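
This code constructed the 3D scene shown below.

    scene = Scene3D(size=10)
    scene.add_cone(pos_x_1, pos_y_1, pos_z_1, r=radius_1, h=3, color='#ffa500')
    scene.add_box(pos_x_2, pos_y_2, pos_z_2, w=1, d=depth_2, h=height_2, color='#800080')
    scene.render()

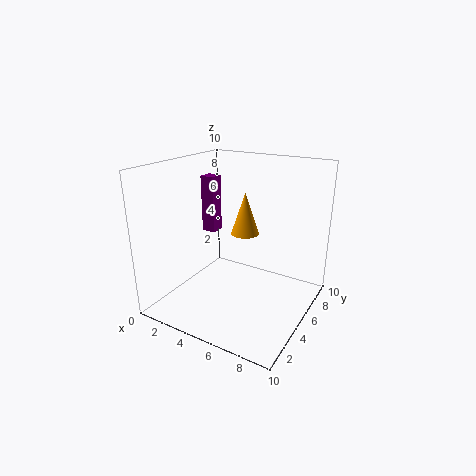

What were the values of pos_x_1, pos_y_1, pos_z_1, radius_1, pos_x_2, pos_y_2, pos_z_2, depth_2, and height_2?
pos_x_1 = 5; pos_y_1 = 6; pos_z_1 = 5; radius_1 = 1; pos_x_2 = 2; pos_y_2 = 5; pos_z_2 = 5; depth_2 = 1; height_2 = 4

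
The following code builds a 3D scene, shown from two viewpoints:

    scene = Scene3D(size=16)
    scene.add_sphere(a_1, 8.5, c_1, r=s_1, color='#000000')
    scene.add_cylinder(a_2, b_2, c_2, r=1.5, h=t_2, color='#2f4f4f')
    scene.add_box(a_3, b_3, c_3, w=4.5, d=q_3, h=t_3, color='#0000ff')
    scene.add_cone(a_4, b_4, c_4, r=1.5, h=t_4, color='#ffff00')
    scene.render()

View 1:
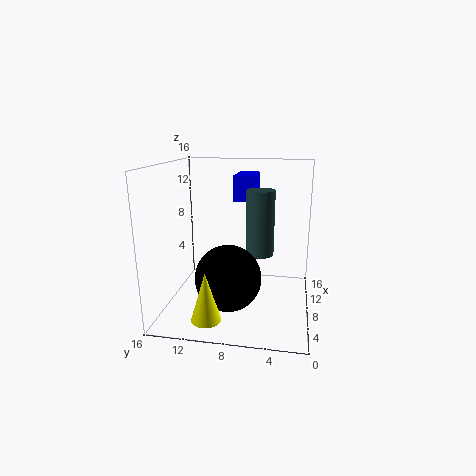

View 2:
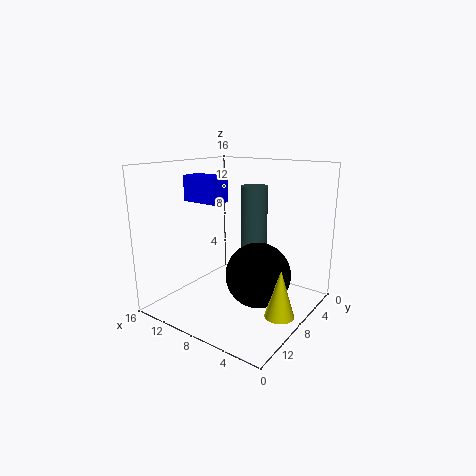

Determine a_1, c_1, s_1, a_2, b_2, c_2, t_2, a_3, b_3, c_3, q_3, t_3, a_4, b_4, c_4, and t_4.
a_1 = 5, c_1 = 4.5, s_1 = 3.5, a_2 = 7.5, b_2 = 5.5, c_2 = 6.5, t_2 = 7, a_3 = 10.5, b_3 = 6.5, c_3 = 11.5, q_3 = 2.5, t_3 = 3, a_4 = 1.5, b_4 = 10, c_4 = 1.5, t_4 = 5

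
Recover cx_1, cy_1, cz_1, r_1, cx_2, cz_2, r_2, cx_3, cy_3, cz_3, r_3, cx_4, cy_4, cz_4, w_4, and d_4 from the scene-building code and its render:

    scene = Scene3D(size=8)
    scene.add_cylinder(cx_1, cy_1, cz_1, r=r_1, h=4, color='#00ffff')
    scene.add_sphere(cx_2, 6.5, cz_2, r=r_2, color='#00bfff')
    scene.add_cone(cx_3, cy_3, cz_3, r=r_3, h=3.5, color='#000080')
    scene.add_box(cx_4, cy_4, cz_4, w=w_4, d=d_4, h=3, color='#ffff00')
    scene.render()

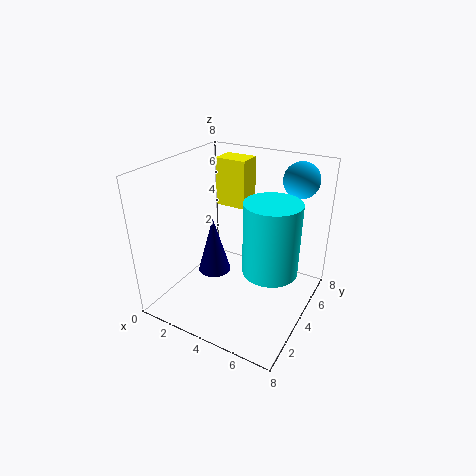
cx_1 = 6, cy_1 = 4, cz_1 = 2.5, r_1 = 1.5, cx_2 = 6.5, cz_2 = 7, r_2 = 1, cx_3 = 2, cy_3 = 4.5, cz_3 = 1, r_3 = 1, cx_4 = 1, cy_4 = 6.5, cz_4 = 4.5, w_4 = 2, d_4 = 1.5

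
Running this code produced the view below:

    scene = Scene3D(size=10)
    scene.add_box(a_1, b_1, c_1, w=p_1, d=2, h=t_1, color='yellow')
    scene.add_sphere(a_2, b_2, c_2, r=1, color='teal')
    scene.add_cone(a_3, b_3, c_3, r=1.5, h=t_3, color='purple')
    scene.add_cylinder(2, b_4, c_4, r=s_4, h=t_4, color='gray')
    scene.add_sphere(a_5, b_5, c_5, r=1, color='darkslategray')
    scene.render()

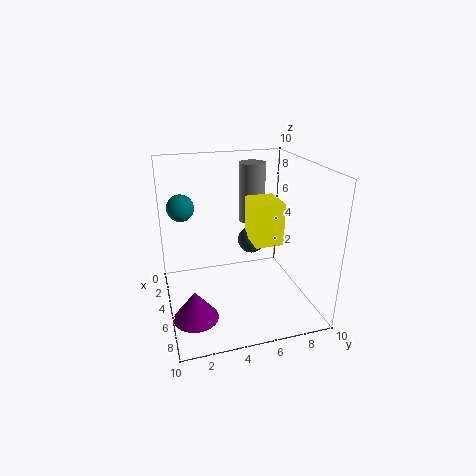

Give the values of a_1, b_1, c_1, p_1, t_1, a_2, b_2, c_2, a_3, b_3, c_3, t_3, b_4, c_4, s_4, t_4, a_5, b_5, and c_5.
a_1 = 3.5
b_1 = 6
c_1 = 4.5
p_1 = 2.5
t_1 = 3
a_2 = 2
b_2 = 1.5
c_2 = 6.5
a_3 = 7
b_3 = 1.5
c_3 = 0.5
t_3 = 2
b_4 = 7
c_4 = 5
s_4 = 1
t_4 = 4.5
a_5 = 3.5
b_5 = 6.5
c_5 = 4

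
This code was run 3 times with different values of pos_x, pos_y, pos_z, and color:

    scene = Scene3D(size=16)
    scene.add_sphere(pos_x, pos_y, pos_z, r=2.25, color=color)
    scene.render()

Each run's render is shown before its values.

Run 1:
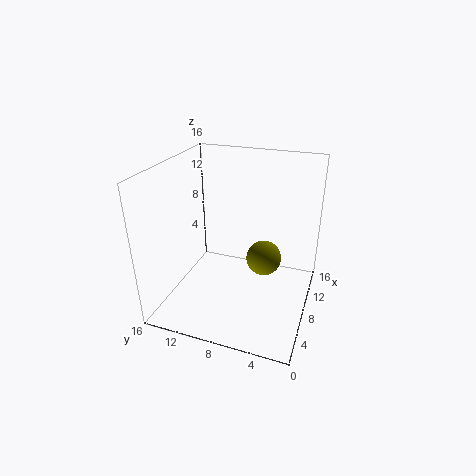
pos_x = 13; pos_y = 6.25; pos_z = 2.75; color = 'olive'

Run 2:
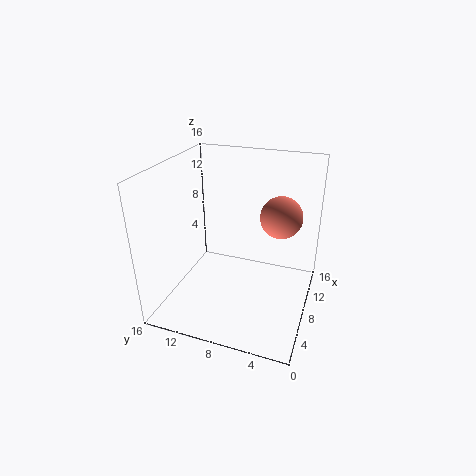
pos_x = 9; pos_y = 3.5; pos_z = 10.75; color = 'salmon'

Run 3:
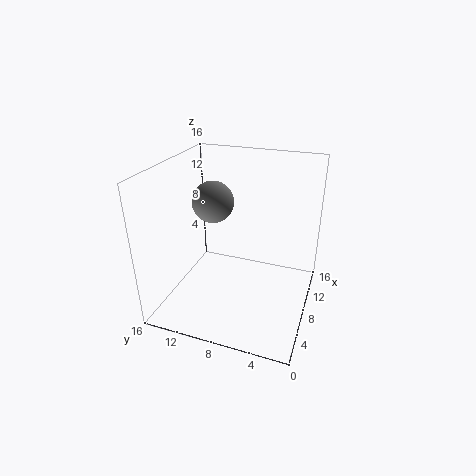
pos_x = 7.75; pos_y = 10.75; pos_z = 12; color = 'gray'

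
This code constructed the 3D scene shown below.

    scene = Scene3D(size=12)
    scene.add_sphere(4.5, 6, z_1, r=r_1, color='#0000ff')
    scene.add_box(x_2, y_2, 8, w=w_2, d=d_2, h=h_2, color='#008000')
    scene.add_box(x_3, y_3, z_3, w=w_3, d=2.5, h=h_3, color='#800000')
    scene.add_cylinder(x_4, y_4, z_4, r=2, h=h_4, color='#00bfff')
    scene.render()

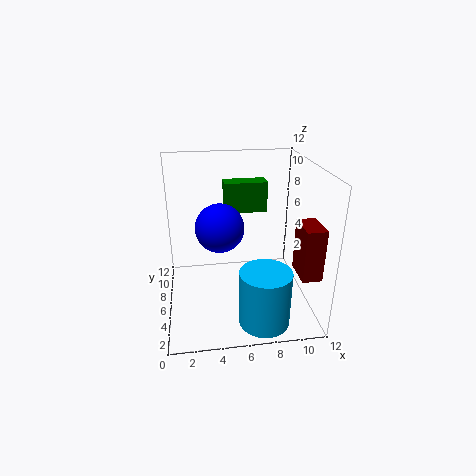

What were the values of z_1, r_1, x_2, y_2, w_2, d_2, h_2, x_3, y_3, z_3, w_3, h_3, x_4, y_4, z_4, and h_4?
z_1 = 7
r_1 = 2
x_2 = 5
y_2 = 6.5
w_2 = 3.5
d_2 = 1.5
h_2 = 2.5
x_3 = 10
y_3 = 1
z_3 = 4.5
w_3 = 1.5
h_3 = 4
x_4 = 7.5
y_4 = 2
z_4 = 0.5
h_4 = 4.5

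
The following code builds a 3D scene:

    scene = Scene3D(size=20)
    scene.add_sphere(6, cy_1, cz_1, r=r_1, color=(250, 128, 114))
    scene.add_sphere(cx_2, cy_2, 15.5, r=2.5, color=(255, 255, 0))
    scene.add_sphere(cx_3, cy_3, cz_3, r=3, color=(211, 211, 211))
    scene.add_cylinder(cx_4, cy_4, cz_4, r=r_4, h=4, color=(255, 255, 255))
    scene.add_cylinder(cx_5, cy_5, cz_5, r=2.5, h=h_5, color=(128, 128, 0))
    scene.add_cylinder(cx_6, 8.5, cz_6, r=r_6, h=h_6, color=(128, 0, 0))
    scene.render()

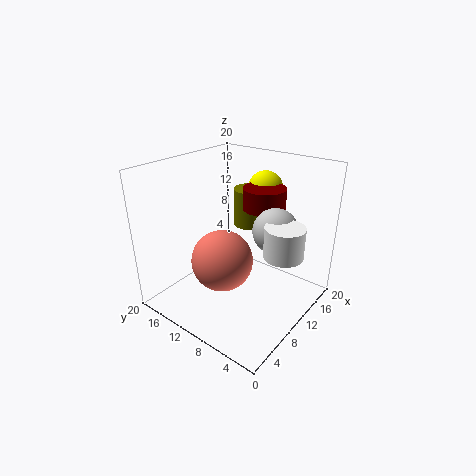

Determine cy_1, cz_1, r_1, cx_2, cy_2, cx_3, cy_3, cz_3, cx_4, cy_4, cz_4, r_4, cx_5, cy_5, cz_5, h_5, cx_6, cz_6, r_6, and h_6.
cy_1 = 9.5; cz_1 = 8.5; r_1 = 4; cx_2 = 16.5; cy_2 = 10; cx_3 = 11.5; cy_3 = 5; cz_3 = 12; cx_4 = 9.5; cy_4 = 2.5; cz_4 = 10; r_4 = 2.5; cx_5 = 15; cy_5 = 11.5; cz_5 = 10; h_5 = 5.5; cx_6 = 14; cz_6 = 13.5; r_6 = 3; h_6 = 3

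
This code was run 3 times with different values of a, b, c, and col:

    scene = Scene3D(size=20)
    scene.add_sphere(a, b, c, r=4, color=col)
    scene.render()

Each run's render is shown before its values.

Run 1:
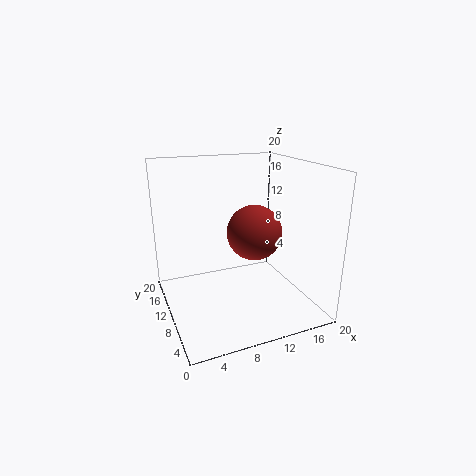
a = 13, b = 11, c = 10, col = 'brown'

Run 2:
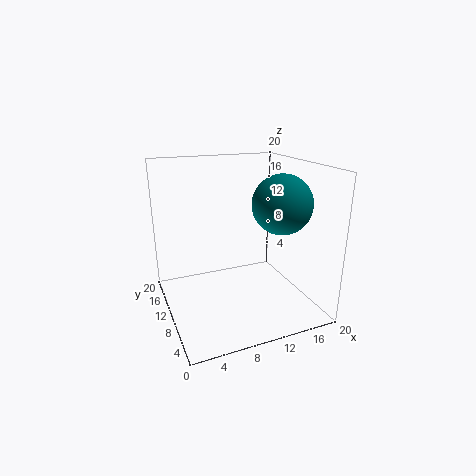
a = 15, b = 7, c = 15, col = 'teal'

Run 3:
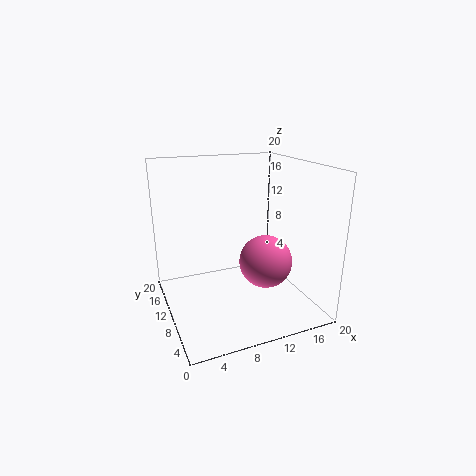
a = 15, b = 11, c = 5, col = 'hotpink'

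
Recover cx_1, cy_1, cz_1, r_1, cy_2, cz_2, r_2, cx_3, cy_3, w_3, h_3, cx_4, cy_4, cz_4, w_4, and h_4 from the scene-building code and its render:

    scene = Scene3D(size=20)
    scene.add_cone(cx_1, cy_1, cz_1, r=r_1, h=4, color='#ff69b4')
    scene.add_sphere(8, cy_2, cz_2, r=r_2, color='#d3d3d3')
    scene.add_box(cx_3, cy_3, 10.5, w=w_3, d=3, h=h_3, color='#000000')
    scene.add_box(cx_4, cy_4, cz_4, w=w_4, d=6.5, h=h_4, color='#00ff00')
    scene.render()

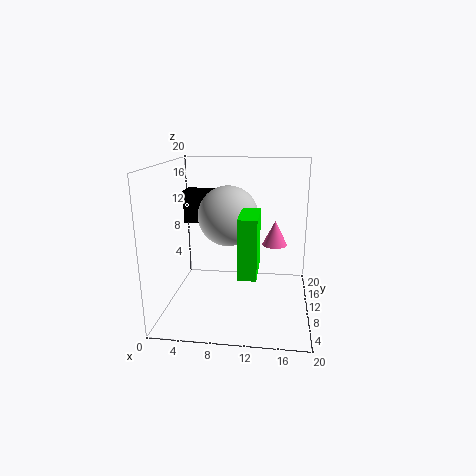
cx_1 = 15, cy_1 = 17.5, cz_1 = 6.5, r_1 = 2, cy_2 = 14, cz_2 = 12, r_2 = 4.5, cx_3 = 1, cy_3 = 14.5, w_3 = 5.5, h_3 = 5, cx_4 = 10.5, cy_4 = 5, cz_4 = 6, w_4 = 2.5, h_4 = 8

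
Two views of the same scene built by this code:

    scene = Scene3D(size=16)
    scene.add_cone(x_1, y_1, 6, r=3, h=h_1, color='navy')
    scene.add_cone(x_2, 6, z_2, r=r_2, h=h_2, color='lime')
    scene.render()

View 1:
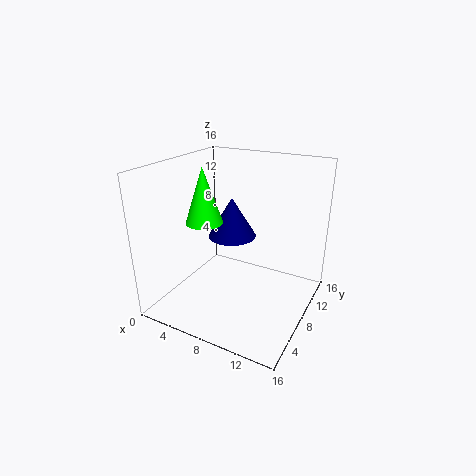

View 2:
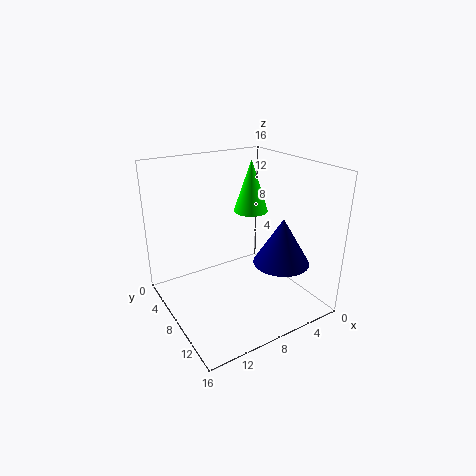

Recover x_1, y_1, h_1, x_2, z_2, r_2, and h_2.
x_1 = 5; y_1 = 12; h_1 = 5; x_2 = 5; z_2 = 10; r_2 = 2; h_2 = 6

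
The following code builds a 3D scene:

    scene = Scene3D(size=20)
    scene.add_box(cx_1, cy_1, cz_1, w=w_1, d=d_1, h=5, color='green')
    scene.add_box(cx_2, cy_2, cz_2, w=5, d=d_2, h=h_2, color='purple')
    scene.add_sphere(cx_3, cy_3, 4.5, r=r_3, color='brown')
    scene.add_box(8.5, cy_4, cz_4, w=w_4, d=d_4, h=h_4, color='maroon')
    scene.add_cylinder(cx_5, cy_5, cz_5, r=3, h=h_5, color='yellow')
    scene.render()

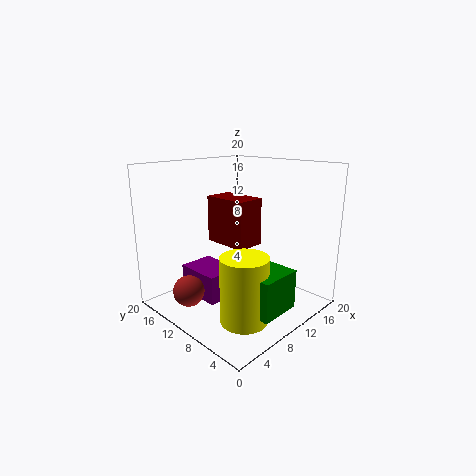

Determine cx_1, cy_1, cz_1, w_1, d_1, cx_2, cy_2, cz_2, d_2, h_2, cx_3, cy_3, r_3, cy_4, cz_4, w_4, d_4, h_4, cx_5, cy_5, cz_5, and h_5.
cx_1 = 5
cy_1 = 0.5
cz_1 = 3
w_1 = 5.5
d_1 = 7
cx_2 = 5
cy_2 = 10
cz_2 = 1.5
d_2 = 6.5
h_2 = 4
cx_3 = 2
cy_3 = 11
r_3 = 2
cy_4 = 8
cz_4 = 9
w_4 = 4
d_4 = 6.5
h_4 = 6.5
cx_5 = 5.5
cy_5 = 4.5
cz_5 = 1.5
h_5 = 8.5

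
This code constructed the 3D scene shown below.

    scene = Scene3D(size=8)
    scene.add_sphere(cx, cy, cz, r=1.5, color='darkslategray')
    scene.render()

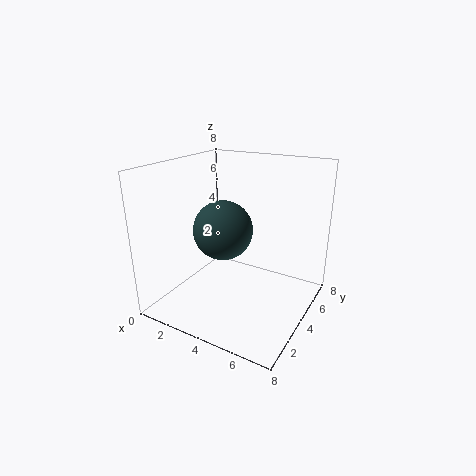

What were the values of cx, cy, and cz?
cx = 4, cy = 2.5, cz = 5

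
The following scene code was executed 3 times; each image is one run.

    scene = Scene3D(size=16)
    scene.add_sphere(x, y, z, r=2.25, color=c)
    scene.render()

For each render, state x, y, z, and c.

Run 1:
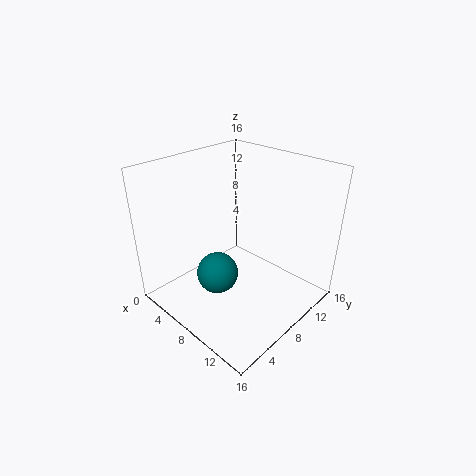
x = 7.75, y = 5, z = 4.75, c = 'teal'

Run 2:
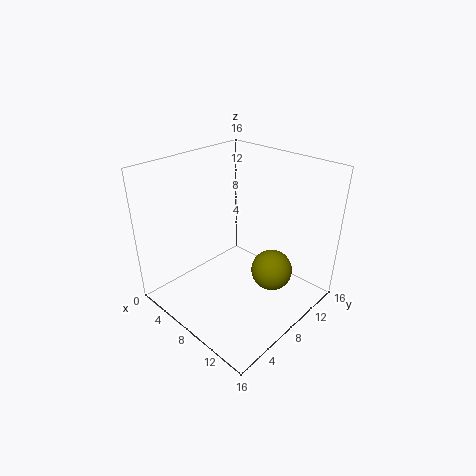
x = 11.75, y = 9.5, z = 4.75, c = 'olive'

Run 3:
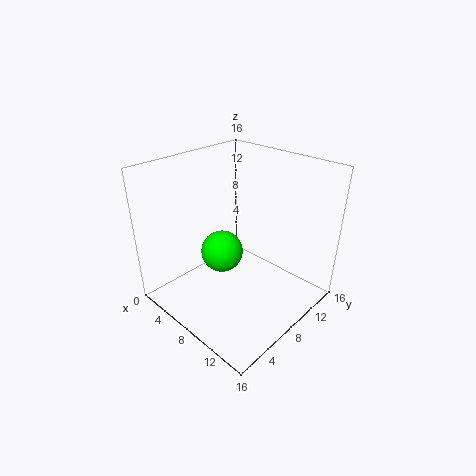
x = 7.5, y = 6, z = 7, c = 'lime'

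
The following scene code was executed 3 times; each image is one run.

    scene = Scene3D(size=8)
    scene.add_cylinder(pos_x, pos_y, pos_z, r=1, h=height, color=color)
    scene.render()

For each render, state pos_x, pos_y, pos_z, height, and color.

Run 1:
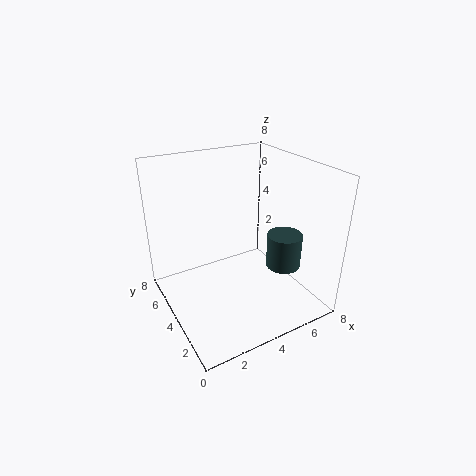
pos_x = 6.5
pos_y = 3
pos_z = 2
height = 2
color = 'darkslategray'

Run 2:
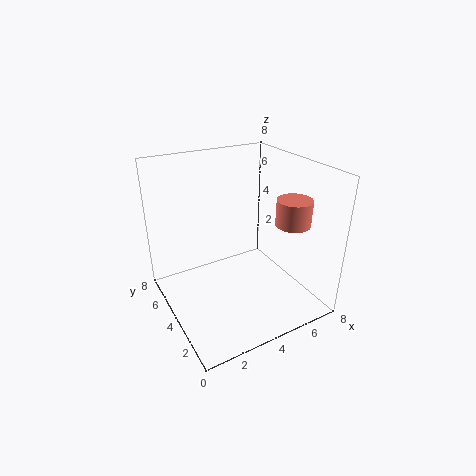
pos_x = 7
pos_y = 3
pos_z = 4.5
height = 1.5
color = 'salmon'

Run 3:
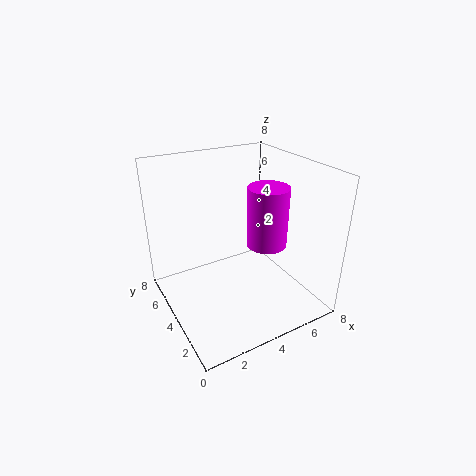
pos_x = 4.5
pos_y = 2
pos_z = 4.5
height = 3
color = 'magenta'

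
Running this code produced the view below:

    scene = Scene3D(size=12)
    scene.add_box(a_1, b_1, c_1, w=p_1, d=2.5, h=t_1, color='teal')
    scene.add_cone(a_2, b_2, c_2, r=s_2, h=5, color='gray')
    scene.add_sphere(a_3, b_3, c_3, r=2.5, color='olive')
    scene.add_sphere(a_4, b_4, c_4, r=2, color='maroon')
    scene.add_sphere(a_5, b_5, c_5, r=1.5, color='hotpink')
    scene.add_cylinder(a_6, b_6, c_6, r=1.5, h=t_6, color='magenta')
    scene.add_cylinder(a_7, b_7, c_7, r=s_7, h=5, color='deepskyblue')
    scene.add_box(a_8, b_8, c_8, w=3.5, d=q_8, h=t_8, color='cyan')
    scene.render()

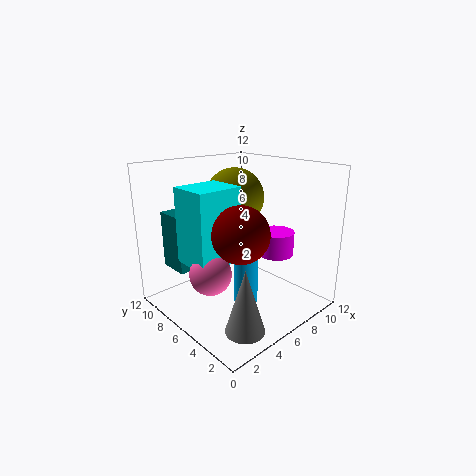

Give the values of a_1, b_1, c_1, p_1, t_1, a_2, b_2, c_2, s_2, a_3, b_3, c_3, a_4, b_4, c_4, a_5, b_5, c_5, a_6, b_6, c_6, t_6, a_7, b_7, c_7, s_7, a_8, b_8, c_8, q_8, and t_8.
a_1 = 1
b_1 = 7
c_1 = 4
p_1 = 2.5
t_1 = 4.5
a_2 = 3
b_2 = 2
c_2 = 0.5
s_2 = 1.5
a_3 = 7
b_3 = 7.5
c_3 = 9
a_4 = 3
b_4 = 2.5
c_4 = 8
a_5 = 1.5
b_5 = 4
c_5 = 5
a_6 = 8.5
b_6 = 4
c_6 = 4.5
t_6 = 2
a_7 = 6
b_7 = 5
c_7 = 0.5
s_7 = 1
a_8 = 0.5
b_8 = 3.5
c_8 = 5.5
q_8 = 3
t_8 = 5.5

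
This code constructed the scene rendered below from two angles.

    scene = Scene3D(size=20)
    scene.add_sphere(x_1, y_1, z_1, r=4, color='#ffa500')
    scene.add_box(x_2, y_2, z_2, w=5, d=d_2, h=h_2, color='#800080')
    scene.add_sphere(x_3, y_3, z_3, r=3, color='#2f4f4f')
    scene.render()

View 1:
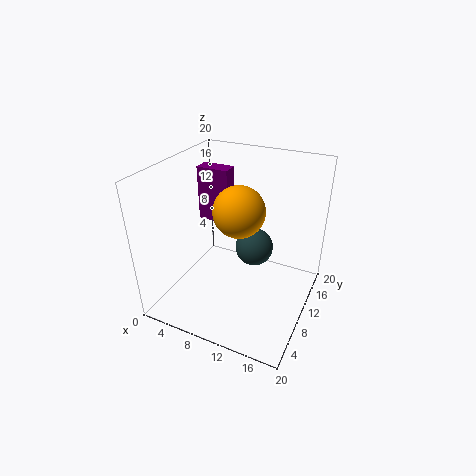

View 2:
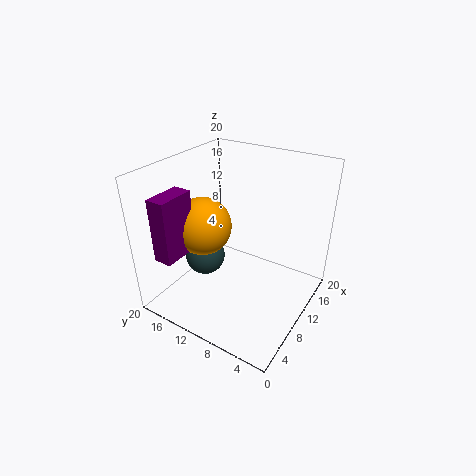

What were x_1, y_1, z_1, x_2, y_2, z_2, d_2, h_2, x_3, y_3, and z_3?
x_1 = 8
y_1 = 14.5
z_1 = 11.5
x_2 = 1
y_2 = 14.5
z_2 = 9
d_2 = 2.5
h_2 = 8.5
x_3 = 10
y_3 = 16
z_3 = 5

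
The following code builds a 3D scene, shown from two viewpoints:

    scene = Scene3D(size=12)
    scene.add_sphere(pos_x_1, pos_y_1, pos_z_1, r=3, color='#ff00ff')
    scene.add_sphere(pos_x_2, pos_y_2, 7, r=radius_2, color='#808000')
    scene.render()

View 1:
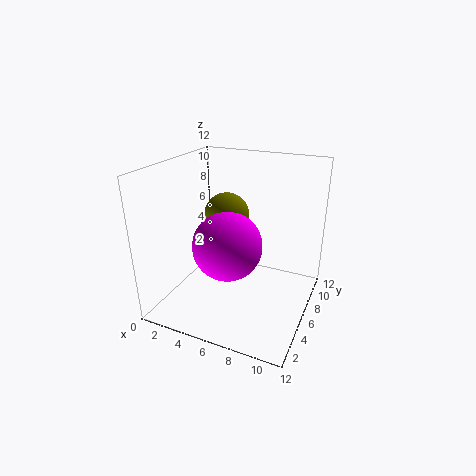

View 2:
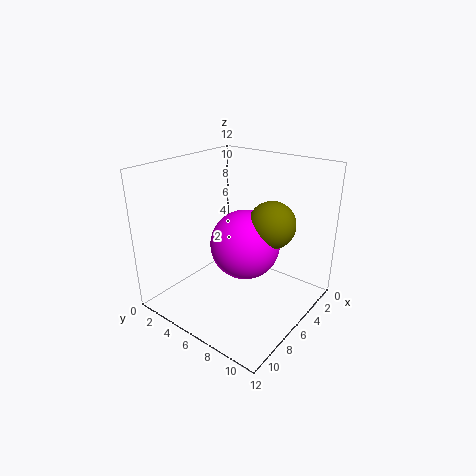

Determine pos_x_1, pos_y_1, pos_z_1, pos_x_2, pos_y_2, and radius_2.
pos_x_1 = 5, pos_y_1 = 6, pos_z_1 = 5, pos_x_2 = 4, pos_y_2 = 8, radius_2 = 2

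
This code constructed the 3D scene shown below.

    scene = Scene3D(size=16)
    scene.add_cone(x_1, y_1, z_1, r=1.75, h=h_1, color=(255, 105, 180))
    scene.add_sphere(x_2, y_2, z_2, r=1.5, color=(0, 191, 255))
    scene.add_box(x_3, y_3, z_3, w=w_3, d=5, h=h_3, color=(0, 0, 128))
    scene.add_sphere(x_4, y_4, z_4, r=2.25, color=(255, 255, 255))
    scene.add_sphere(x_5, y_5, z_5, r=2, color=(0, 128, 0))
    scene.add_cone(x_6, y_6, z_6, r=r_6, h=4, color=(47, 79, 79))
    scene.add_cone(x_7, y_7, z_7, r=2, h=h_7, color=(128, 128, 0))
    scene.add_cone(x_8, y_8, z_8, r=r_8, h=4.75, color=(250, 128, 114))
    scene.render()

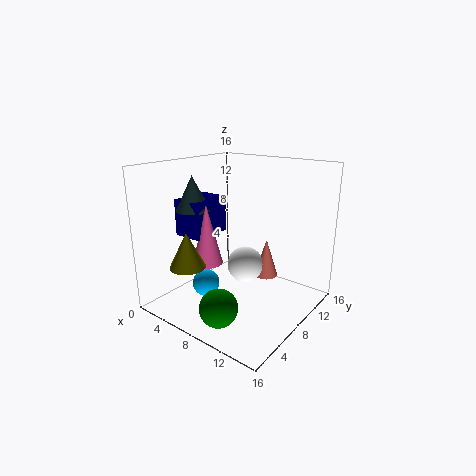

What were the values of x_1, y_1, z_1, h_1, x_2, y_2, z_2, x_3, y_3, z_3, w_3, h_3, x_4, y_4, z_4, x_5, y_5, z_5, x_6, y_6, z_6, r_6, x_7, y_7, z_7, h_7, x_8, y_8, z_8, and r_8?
x_1 = 4.5
y_1 = 6.75
z_1 = 4.5
h_1 = 7
x_2 = 5.75
y_2 = 5
z_2 = 3
x_3 = 0.75
y_3 = 5.5
z_3 = 7.5
w_3 = 3.5
h_3 = 4.25
x_4 = 6.5
y_4 = 11.5
z_4 = 3
x_5 = 9.5
y_5 = 2.75
z_5 = 2.25
x_6 = 2.5
y_6 = 6.75
z_6 = 10.5
r_6 = 2
x_7 = 4.25
y_7 = 3.75
z_7 = 5
h_7 = 4
x_8 = 8.5
y_8 = 13.25
z_8 = 1.5
r_8 = 1.5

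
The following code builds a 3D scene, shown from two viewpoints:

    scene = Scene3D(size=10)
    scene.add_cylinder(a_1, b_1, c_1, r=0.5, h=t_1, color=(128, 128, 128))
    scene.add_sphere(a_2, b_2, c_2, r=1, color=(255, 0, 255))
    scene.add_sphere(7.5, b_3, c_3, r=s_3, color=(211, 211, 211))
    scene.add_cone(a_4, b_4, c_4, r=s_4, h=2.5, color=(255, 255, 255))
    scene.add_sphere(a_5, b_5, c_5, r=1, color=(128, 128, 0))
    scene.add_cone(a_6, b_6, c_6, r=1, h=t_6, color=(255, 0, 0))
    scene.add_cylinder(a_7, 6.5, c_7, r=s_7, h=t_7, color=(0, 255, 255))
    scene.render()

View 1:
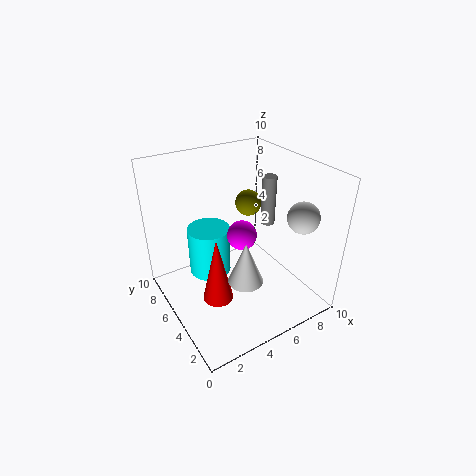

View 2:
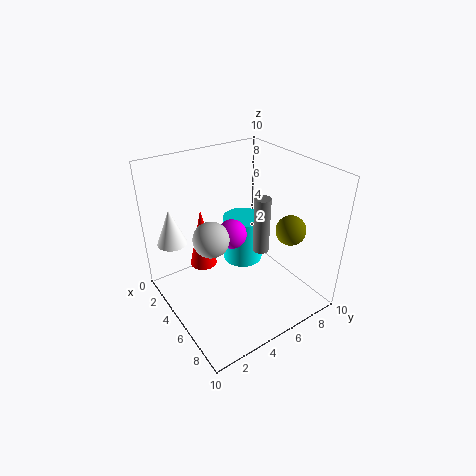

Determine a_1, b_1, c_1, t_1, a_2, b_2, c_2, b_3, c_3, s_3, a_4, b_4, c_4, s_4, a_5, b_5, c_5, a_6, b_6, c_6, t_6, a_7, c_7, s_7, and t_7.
a_1 = 7.5
b_1 = 5
c_1 = 5.5
t_1 = 3.5
a_2 = 5
b_2 = 4.5
c_2 = 5.5
b_3 = 1.5
c_3 = 7.5
s_3 = 1
a_4 = 3
b_4 = 1
c_4 = 5
s_4 = 1
a_5 = 7.5
b_5 = 7.5
c_5 = 6
a_6 = 2.5
b_6 = 3.5
c_6 = 2
t_6 = 4.5
a_7 = 3.5
c_7 = 2
s_7 = 1.5
t_7 = 3.5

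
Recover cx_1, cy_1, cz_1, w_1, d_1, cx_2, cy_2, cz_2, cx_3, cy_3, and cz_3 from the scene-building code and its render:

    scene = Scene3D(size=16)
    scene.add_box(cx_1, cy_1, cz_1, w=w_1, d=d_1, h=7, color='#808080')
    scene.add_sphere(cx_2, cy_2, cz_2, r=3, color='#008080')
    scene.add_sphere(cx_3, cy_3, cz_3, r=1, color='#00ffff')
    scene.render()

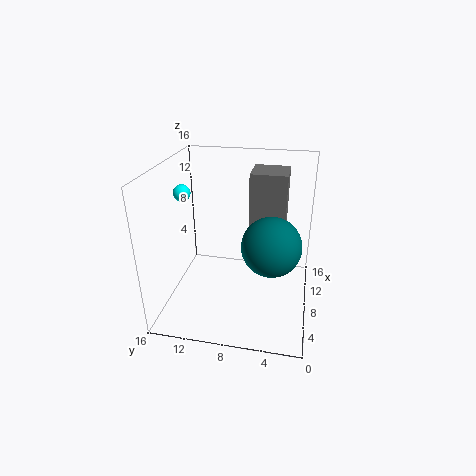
cx_1 = 9; cy_1 = 3; cz_1 = 8; w_1 = 4; d_1 = 4; cx_2 = 5; cy_2 = 4; cz_2 = 9; cx_3 = 10; cy_3 = 15; cz_3 = 12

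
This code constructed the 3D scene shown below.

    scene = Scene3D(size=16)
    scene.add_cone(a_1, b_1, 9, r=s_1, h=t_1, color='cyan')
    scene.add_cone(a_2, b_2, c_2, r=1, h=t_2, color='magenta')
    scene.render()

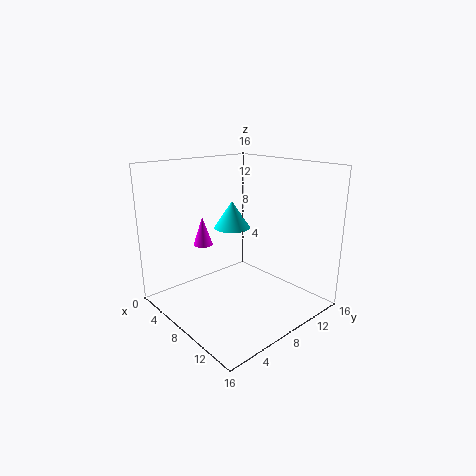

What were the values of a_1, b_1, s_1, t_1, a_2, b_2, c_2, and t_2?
a_1 = 7, b_1 = 8, s_1 = 2, t_1 = 3, a_2 = 7, b_2 = 4, c_2 = 8, t_2 = 3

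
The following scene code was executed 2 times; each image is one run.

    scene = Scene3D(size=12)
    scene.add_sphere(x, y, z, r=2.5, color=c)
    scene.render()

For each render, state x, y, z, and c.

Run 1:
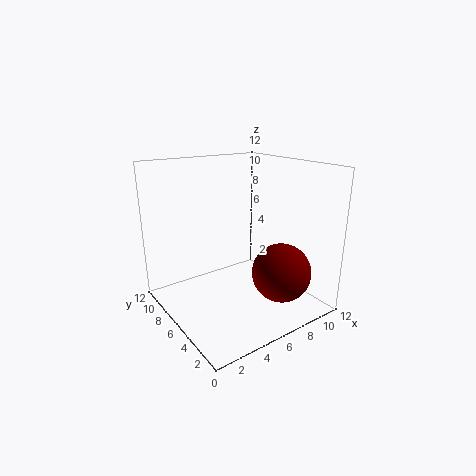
x = 8.75
y = 3.5
z = 3
c = 'maroon'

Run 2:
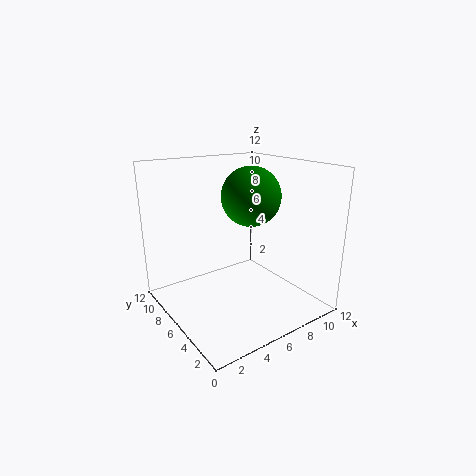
x = 7.5
y = 6.25
z = 9.25
c = 'green'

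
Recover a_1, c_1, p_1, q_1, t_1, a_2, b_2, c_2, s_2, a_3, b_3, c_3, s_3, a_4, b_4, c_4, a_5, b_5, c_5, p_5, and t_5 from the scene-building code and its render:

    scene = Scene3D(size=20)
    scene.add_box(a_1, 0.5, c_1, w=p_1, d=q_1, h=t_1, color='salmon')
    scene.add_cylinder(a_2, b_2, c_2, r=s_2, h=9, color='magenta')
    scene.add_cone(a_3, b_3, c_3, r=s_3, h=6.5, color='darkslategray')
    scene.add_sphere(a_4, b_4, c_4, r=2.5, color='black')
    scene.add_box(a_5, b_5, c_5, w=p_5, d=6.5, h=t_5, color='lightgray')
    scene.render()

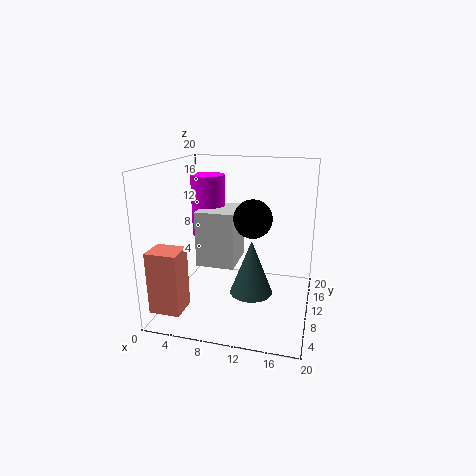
a_1 = 1; c_1 = 2.5; p_1 = 4; q_1 = 3.5; t_1 = 8; a_2 = 4.5; b_2 = 13.5; c_2 = 9; s_2 = 2.5; a_3 = 13.5; b_3 = 3; c_3 = 6; s_3 = 2.5; a_4 = 12.5; b_4 = 8; c_4 = 13.5; a_5 = 4; b_5 = 9; c_5 = 5.5; p_5 = 5.5; t_5 = 8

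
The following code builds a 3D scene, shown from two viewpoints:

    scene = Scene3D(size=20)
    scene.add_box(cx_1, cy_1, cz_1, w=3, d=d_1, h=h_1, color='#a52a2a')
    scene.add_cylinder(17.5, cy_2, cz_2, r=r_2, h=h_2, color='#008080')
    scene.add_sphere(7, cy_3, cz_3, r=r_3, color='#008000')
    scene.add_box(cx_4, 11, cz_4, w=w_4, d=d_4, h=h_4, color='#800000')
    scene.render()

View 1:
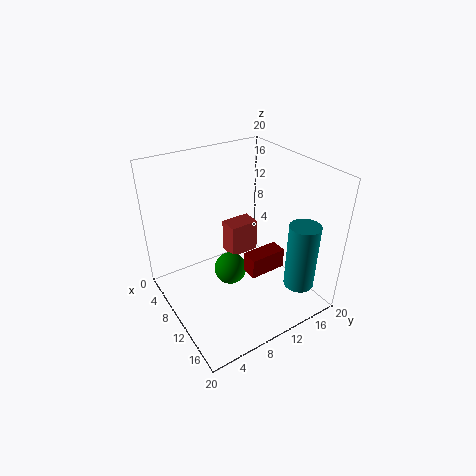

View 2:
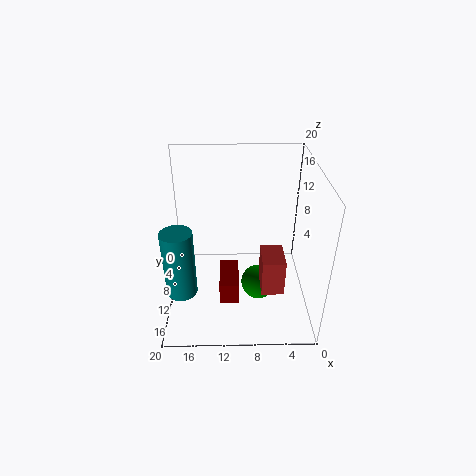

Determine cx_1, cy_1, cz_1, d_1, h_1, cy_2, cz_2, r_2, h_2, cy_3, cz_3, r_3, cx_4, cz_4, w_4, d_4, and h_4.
cx_1 = 4; cy_1 = 11; cz_1 = 4.5; d_1 = 4.5; h_1 = 5; cy_2 = 15; cz_2 = 5; r_2 = 2; h_2 = 9; cy_3 = 10.5; cz_3 = 2.5; r_3 = 2.5; cx_4 = 10; cz_4 = 4; w_4 = 2.5; d_4 = 5.5; h_4 = 3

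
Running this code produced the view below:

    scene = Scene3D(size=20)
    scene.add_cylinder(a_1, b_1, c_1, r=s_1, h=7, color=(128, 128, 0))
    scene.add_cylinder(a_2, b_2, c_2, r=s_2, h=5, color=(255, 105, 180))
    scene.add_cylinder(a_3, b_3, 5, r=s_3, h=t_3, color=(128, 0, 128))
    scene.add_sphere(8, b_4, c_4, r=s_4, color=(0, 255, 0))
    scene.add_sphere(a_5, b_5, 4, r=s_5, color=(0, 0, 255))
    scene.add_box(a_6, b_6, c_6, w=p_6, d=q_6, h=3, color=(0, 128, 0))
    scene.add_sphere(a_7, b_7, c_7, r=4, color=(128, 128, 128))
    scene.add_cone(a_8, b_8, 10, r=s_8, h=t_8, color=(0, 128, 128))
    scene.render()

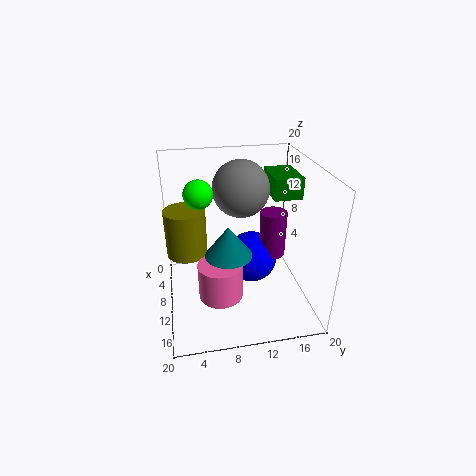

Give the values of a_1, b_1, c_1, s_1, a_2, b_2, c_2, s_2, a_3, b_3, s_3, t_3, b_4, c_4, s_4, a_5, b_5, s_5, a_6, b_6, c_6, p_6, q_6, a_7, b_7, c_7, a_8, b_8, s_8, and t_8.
a_1 = 6, b_1 = 3, c_1 = 6, s_1 = 3, a_2 = 13, b_2 = 7, c_2 = 3, s_2 = 3, a_3 = 7, b_3 = 16, s_3 = 2, t_3 = 7, b_4 = 5, c_4 = 16, s_4 = 2, a_5 = 6, b_5 = 13, s_5 = 4, a_6 = 4, b_6 = 15, c_6 = 15, p_6 = 6, q_6 = 4, a_7 = 7, b_7 = 11, c_7 = 16, a_8 = 14, b_8 = 8, s_8 = 3, t_8 = 4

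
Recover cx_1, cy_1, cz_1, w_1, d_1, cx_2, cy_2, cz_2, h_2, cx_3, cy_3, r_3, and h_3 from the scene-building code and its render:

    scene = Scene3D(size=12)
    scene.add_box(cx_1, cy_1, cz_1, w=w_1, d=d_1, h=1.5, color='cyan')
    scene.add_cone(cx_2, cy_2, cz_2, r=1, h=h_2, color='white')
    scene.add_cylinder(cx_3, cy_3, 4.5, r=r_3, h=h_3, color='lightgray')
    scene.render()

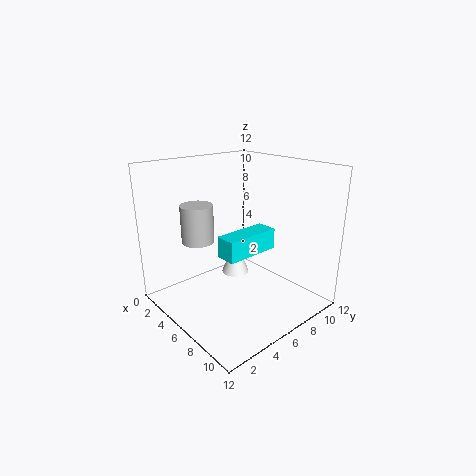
cx_1 = 8.5, cy_1 = 2, cz_1 = 6.5, w_1 = 1.5, d_1 = 4, cx_2 = 8, cy_2 = 4, cz_2 = 4.5, h_2 = 2.5, cx_3 = 1.5, cy_3 = 5, r_3 = 1.5, h_3 = 3.5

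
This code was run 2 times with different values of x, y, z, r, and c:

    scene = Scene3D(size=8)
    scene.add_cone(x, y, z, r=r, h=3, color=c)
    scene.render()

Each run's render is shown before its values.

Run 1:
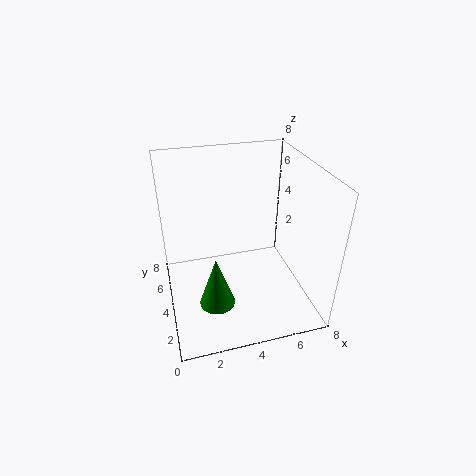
x = 2.5, y = 3, z = 0.5, r = 1, c = 'green'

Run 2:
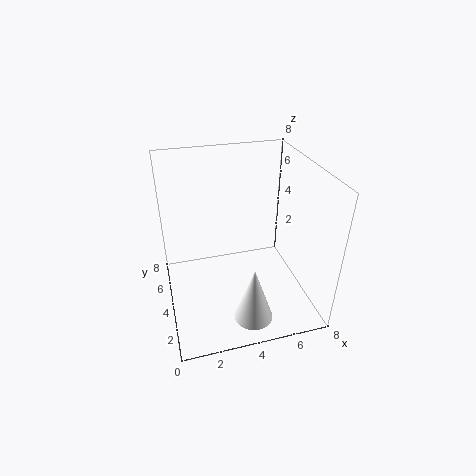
x = 4, y = 1, z = 1, r = 1, c = 'white'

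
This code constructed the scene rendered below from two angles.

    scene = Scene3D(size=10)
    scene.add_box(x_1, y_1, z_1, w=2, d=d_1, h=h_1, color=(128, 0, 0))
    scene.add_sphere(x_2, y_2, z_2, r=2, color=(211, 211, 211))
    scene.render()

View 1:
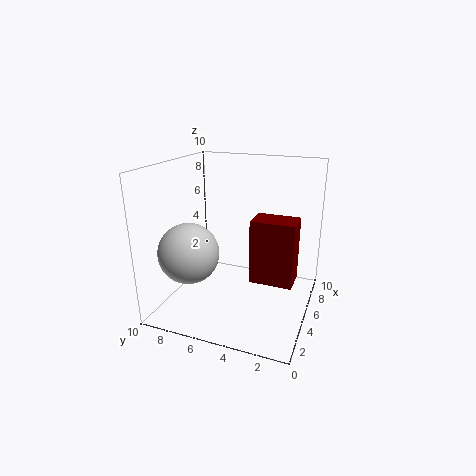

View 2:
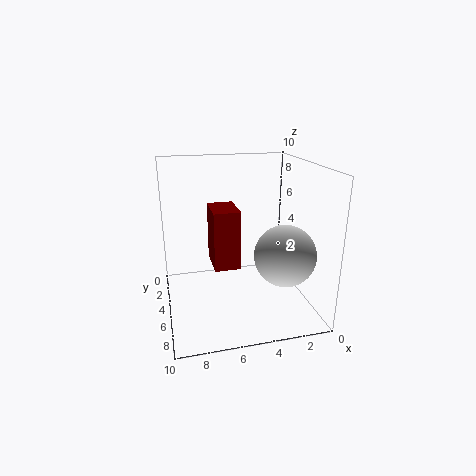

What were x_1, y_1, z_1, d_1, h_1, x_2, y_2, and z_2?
x_1 = 4.5; y_1 = 1; z_1 = 2; d_1 = 3; h_1 = 4.5; x_2 = 2.5; y_2 = 7.5; z_2 = 4.5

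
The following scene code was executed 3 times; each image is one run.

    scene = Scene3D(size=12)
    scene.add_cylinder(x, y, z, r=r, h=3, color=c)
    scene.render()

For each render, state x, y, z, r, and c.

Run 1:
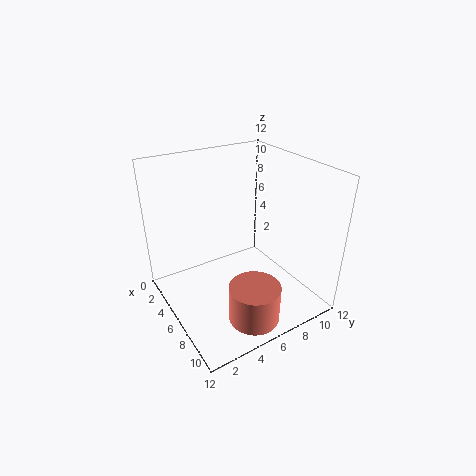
x = 10; y = 5; z = 1; r = 2; c = 'salmon'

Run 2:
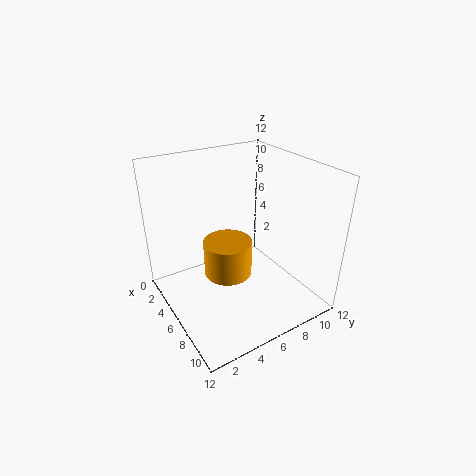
x = 6; y = 5; z = 3; r = 2; c = 'orange'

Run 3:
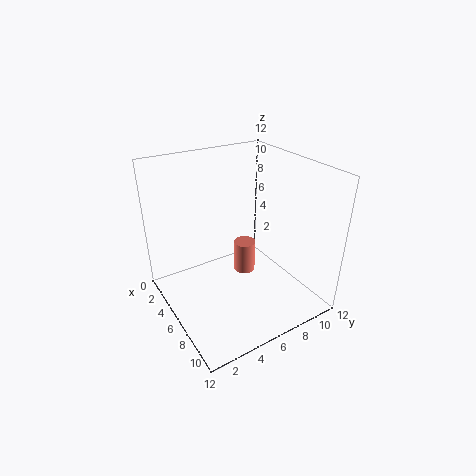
x = 4; y = 8; z = 1; r = 1; c = 'salmon'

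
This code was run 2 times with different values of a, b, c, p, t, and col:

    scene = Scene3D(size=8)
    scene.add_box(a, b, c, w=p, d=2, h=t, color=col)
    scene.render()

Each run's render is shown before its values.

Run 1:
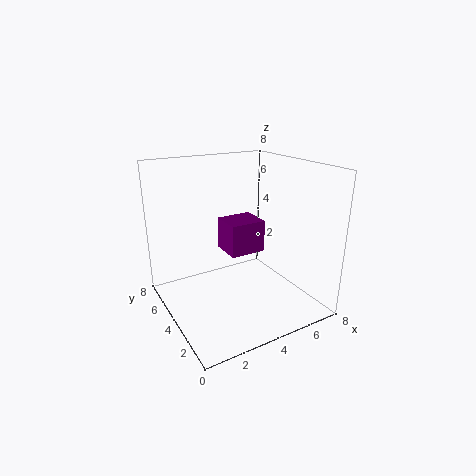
a = 4.25; b = 5; c = 2.25; p = 2.25; t = 2; col = 'purple'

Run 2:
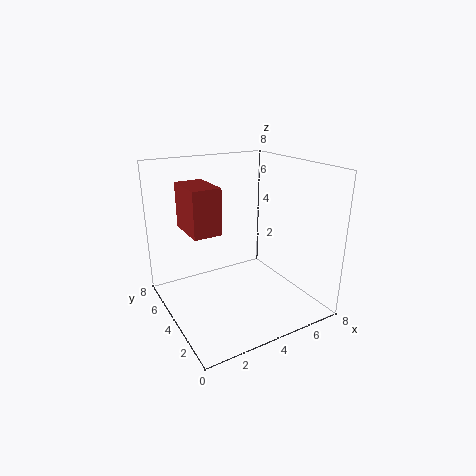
a = 0.25; b = 1; c = 5.75; p = 1.25; t = 2; col = 'brown'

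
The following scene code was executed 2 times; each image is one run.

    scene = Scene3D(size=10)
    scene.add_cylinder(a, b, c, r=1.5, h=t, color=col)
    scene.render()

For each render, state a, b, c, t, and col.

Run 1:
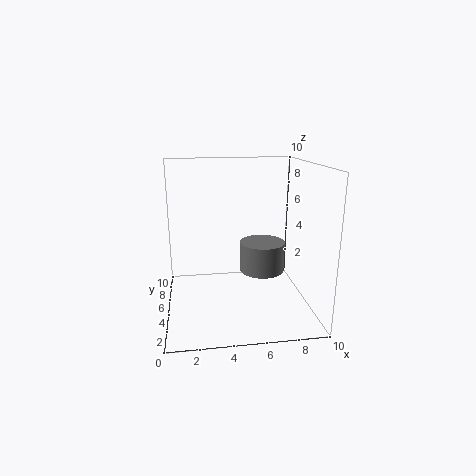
a = 6.5, b = 4, c = 3, t = 2, col = 'gray'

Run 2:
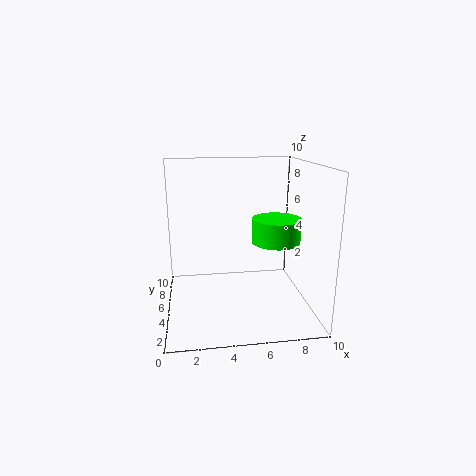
a = 7, b = 2.5, c = 5.5, t = 1.5, col = 'lime'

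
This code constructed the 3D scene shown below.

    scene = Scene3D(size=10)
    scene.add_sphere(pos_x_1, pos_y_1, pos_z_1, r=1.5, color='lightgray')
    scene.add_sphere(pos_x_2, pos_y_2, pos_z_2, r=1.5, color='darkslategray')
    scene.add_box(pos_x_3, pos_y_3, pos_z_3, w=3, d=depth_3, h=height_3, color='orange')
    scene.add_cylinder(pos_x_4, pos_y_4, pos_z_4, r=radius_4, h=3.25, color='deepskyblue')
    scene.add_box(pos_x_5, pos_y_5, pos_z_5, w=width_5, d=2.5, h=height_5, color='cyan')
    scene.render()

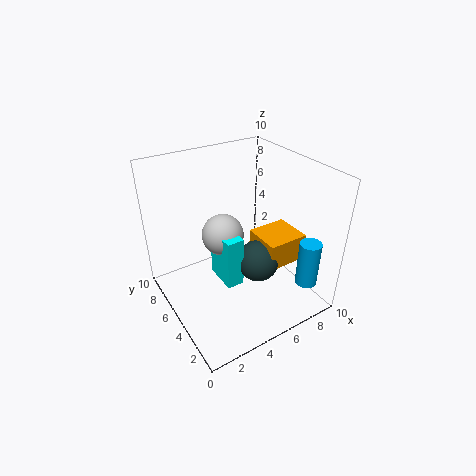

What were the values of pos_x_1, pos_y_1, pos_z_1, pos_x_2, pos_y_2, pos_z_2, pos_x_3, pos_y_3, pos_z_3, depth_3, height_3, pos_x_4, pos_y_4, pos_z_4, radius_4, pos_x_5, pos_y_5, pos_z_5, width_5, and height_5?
pos_x_1 = 4.5
pos_y_1 = 6.25
pos_z_1 = 4.75
pos_x_2 = 6.25
pos_y_2 = 4.25
pos_z_2 = 3
pos_x_3 = 6.5
pos_y_3 = 3
pos_z_3 = 2.75
depth_3 = 2.75
height_3 = 2
pos_x_4 = 8.5
pos_y_4 = 1.5
pos_z_4 = 2
radius_4 = 0.75
pos_x_5 = 3.75
pos_y_5 = 4.25
pos_z_5 = 1.5
width_5 = 1.25
height_5 = 3.75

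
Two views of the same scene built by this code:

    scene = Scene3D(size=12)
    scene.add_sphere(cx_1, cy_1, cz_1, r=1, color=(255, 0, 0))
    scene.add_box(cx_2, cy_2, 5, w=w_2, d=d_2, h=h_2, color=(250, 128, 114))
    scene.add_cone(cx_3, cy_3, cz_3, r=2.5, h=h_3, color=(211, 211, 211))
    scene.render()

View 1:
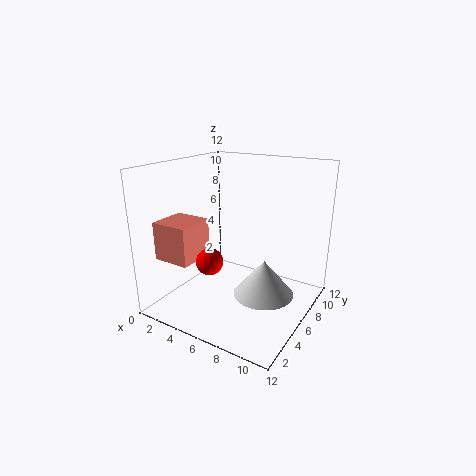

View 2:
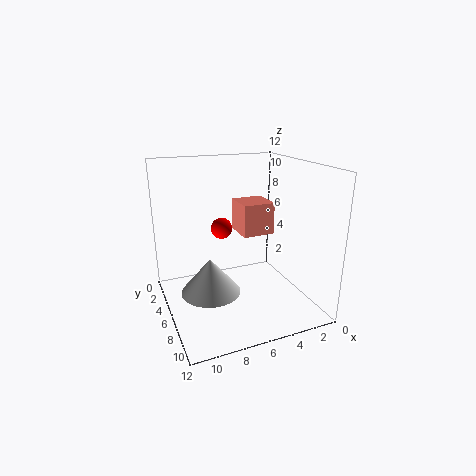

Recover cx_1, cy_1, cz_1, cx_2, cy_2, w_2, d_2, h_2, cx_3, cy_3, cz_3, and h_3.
cx_1 = 6, cy_1 = 2, cz_1 = 5.5, cx_2 = 1.5, cy_2 = 1, w_2 = 3, d_2 = 3, h_2 = 3, cx_3 = 8.5, cy_3 = 6, cz_3 = 1.5, h_3 = 3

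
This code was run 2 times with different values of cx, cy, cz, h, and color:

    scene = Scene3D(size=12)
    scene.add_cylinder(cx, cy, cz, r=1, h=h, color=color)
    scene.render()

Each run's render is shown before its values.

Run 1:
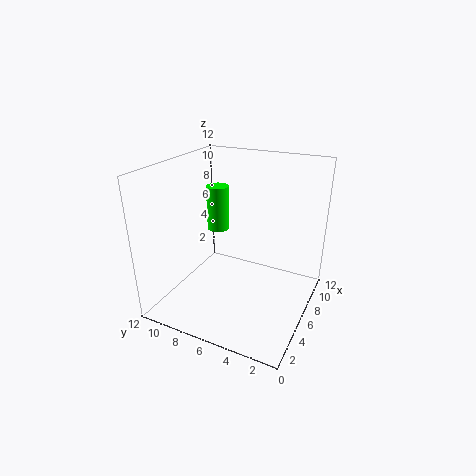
cx = 8
cy = 9
cz = 5.5
h = 4
color = 'lime'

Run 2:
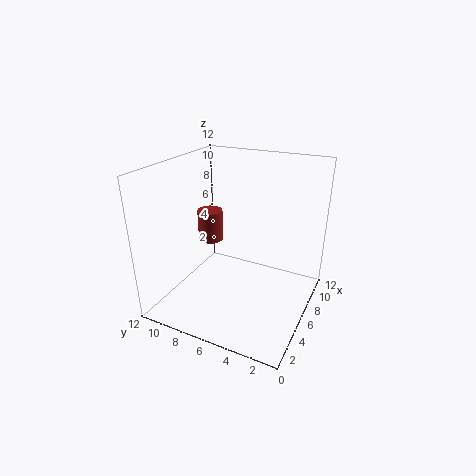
cx = 5
cy = 8
cz = 6
h = 2.5
color = 'brown'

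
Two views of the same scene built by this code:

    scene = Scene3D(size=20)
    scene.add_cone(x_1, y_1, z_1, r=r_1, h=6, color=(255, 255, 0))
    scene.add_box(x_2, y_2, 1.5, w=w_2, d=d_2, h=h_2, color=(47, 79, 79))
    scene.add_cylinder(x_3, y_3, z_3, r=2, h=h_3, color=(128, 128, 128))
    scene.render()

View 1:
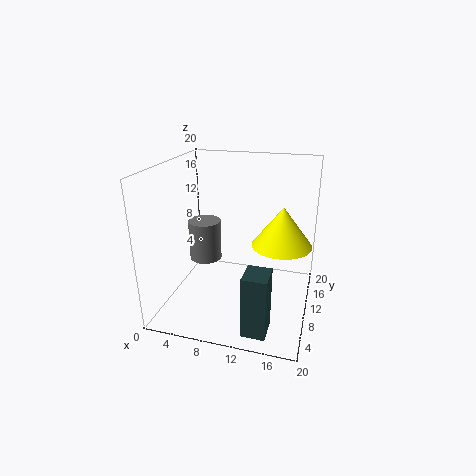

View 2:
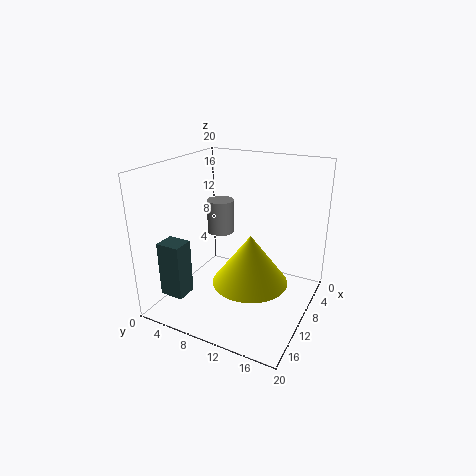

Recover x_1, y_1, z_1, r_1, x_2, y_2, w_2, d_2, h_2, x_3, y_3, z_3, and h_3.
x_1 = 15.5; y_1 = 14.5; z_1 = 7.5; r_1 = 4.5; x_2 = 13; y_2 = 0.5; w_2 = 3; d_2 = 3.5; h_2 = 8; x_3 = 7; y_3 = 5.5; z_3 = 9; h_3 = 5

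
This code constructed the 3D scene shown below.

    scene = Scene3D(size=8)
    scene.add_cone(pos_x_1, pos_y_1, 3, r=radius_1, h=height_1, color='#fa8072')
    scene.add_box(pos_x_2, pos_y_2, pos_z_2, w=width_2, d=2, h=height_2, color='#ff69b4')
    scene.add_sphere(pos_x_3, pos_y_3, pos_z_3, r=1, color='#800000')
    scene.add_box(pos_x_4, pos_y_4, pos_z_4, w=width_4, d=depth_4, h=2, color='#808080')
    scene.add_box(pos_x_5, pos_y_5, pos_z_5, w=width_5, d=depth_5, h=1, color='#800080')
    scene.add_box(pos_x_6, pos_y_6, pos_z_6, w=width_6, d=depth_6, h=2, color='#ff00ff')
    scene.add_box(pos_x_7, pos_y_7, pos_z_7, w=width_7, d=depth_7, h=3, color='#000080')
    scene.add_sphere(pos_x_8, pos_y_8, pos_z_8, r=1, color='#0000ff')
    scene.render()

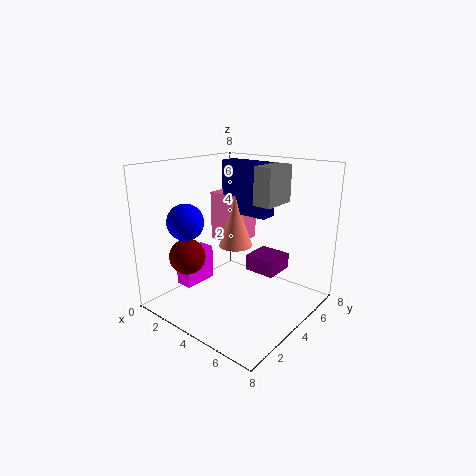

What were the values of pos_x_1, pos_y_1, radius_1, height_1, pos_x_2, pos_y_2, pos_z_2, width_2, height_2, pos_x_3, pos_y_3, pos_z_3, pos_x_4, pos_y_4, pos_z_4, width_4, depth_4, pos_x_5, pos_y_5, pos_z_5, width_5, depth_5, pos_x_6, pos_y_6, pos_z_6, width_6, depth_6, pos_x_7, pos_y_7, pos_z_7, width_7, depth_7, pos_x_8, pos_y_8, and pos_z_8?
pos_x_1 = 3, pos_y_1 = 5, radius_1 = 1, height_1 = 3, pos_x_2 = 1, pos_y_2 = 5, pos_z_2 = 3, width_2 = 2, height_2 = 3, pos_x_3 = 2, pos_y_3 = 2, pos_z_3 = 3, pos_x_4 = 5, pos_y_4 = 4, pos_z_4 = 6, width_4 = 1, depth_4 = 2, pos_x_5 = 3, pos_y_5 = 6, pos_z_5 = 1, width_5 = 2, depth_5 = 2, pos_x_6 = 1, pos_y_6 = 2, pos_z_6 = 1, width_6 = 1, depth_6 = 2, pos_x_7 = 2, pos_y_7 = 5, pos_z_7 = 5, width_7 = 3, depth_7 = 1, pos_x_8 = 2, pos_y_8 = 2, pos_z_8 = 5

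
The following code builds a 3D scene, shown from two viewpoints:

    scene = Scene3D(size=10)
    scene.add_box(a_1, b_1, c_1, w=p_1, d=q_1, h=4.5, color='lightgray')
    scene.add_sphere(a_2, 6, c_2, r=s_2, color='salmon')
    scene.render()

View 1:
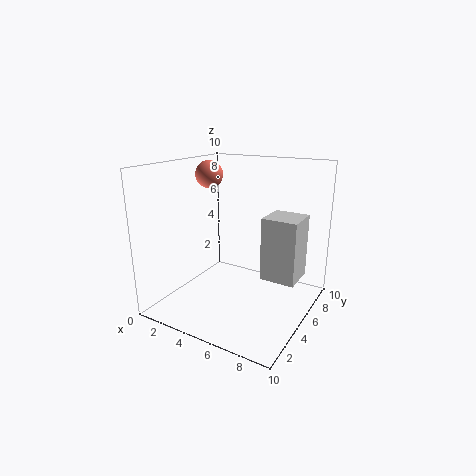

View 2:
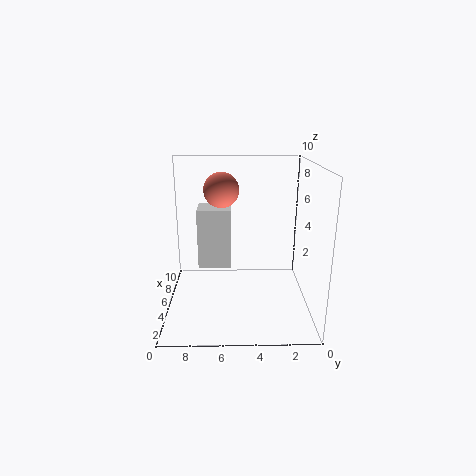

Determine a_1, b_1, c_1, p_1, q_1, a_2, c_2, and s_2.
a_1 = 6.5; b_1 = 5.5; c_1 = 2; p_1 = 2.5; q_1 = 2.5; a_2 = 2; c_2 = 9; s_2 = 1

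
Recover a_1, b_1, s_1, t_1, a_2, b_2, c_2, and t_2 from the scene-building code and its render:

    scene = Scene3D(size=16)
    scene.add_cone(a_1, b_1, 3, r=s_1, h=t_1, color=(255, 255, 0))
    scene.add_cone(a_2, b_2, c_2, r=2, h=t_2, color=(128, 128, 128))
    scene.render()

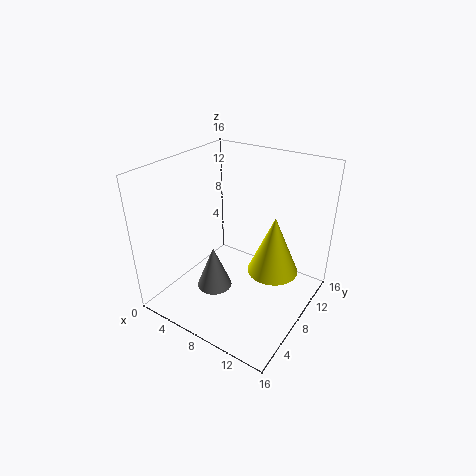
a_1 = 11, b_1 = 11, s_1 = 3, t_1 = 7, a_2 = 6, b_2 = 6, c_2 = 2, t_2 = 5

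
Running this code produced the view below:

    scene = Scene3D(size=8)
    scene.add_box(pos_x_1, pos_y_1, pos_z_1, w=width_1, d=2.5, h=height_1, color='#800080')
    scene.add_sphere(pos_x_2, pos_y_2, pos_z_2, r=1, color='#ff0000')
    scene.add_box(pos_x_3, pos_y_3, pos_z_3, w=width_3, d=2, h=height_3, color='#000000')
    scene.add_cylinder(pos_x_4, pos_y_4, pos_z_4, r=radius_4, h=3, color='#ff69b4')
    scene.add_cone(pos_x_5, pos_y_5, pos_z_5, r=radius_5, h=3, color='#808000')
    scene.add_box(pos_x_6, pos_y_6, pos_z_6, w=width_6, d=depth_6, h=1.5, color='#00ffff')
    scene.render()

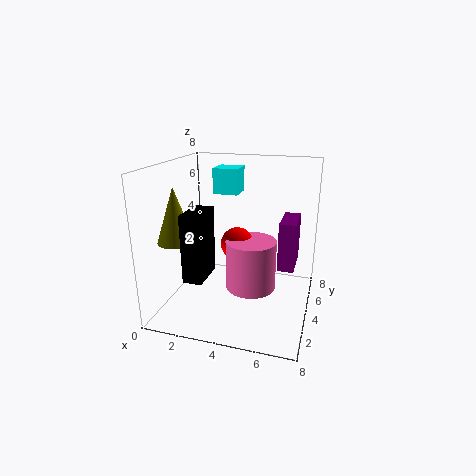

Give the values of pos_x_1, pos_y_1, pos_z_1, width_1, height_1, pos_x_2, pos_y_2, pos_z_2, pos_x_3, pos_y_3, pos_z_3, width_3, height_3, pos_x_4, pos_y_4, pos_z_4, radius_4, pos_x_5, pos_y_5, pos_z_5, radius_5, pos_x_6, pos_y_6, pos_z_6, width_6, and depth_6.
pos_x_1 = 6, pos_y_1 = 5.5, pos_z_1 = 1.5, width_1 = 1, height_1 = 3, pos_x_2 = 3.5, pos_y_2 = 5.5, pos_z_2 = 3, pos_x_3 = 2, pos_y_3 = 1, pos_z_3 = 2.5, width_3 = 1, height_3 = 3.5, pos_x_4 = 4.5, pos_y_4 = 5, pos_z_4 = 0.5, radius_4 = 1.5, pos_x_5 = 1, pos_y_5 = 2.5, pos_z_5 = 4, radius_5 = 1, pos_x_6 = 2, pos_y_6 = 5.5, pos_z_6 = 6, width_6 = 1.5, depth_6 = 1.5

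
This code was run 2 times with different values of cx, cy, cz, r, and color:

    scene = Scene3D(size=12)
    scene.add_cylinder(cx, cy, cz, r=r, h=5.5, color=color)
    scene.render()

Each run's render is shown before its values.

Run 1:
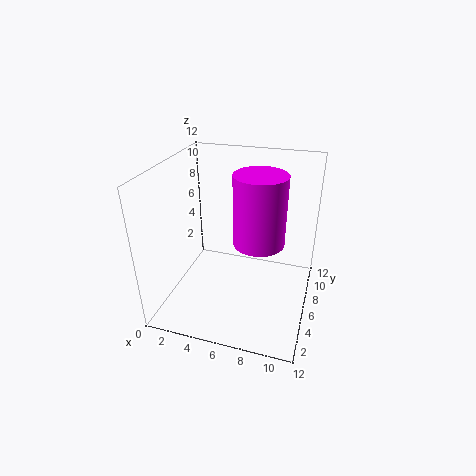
cx = 8
cy = 5
cz = 6.5
r = 2
color = 'magenta'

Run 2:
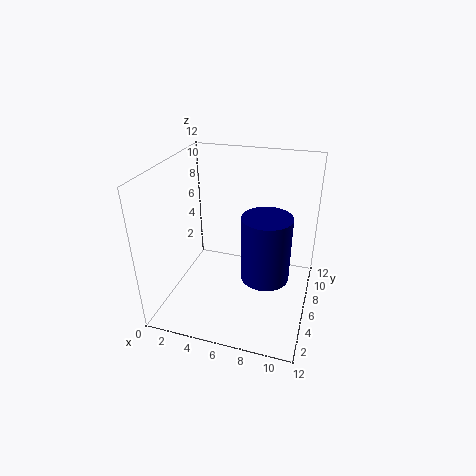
cx = 8.5
cy = 5.5
cz = 3
r = 2
color = 'navy'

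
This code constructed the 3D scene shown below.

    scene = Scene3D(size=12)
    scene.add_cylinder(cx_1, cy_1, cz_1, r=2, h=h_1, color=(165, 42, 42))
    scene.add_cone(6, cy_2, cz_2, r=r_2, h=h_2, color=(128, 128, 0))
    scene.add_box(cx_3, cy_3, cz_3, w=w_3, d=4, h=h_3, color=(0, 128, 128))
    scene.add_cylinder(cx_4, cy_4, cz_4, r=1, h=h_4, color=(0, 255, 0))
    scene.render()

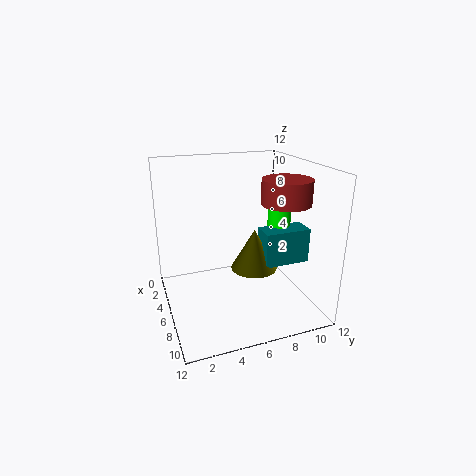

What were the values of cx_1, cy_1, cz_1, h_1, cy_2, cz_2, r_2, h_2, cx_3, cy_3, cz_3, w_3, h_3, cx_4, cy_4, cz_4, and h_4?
cx_1 = 7.5, cy_1 = 9.5, cz_1 = 9, h_1 = 2, cy_2 = 7.5, cz_2 = 3, r_2 = 2, h_2 = 3.5, cx_3 = 5.5, cy_3 = 8, cz_3 = 3.5, w_3 = 2, h_3 = 3, cx_4 = 5.5, cy_4 = 10, cz_4 = 6, h_4 = 3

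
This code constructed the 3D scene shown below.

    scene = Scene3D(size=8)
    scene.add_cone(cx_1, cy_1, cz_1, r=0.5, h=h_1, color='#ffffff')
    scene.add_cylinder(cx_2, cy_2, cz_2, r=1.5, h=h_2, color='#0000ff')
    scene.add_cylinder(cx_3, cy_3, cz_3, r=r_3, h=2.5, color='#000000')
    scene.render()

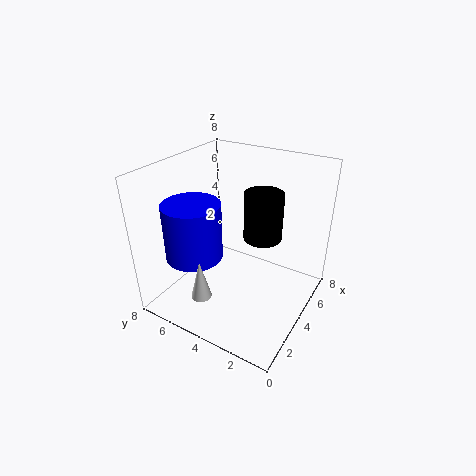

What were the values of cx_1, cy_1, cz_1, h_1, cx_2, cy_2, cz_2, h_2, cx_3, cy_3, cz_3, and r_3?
cx_1 = 0.5; cy_1 = 4; cz_1 = 2.5; h_1 = 2; cx_2 = 2; cy_2 = 5.5; cz_2 = 3.5; h_2 = 3; cx_3 = 4; cy_3 = 2.5; cz_3 = 4.5; r_3 = 1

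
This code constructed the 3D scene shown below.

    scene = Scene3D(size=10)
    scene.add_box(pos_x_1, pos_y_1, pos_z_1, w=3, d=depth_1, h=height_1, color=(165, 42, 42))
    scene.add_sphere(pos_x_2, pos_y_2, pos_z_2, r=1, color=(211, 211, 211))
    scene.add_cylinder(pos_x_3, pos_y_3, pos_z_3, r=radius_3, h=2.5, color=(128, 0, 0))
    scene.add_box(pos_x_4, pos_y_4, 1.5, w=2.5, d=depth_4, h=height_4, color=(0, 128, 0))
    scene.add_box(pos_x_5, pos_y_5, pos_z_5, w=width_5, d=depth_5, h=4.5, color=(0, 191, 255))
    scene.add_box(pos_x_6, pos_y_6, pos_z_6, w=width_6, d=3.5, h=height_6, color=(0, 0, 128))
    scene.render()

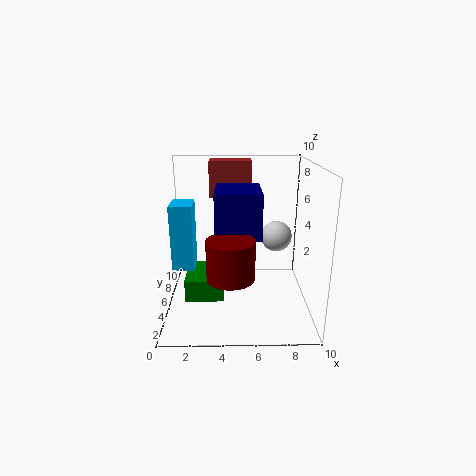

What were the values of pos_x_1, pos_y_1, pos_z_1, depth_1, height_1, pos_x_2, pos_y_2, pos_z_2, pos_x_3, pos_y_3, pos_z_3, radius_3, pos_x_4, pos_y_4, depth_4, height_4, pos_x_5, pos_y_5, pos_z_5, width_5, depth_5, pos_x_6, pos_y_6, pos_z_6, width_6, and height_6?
pos_x_1 = 3, pos_y_1 = 6.5, pos_z_1 = 7.5, depth_1 = 2, height_1 = 2.5, pos_x_2 = 7.5, pos_y_2 = 4, pos_z_2 = 5.5, pos_x_3 = 4.5, pos_y_3 = 2, pos_z_3 = 3.5, radius_3 = 1.5, pos_x_4 = 1.5, pos_y_4 = 2.5, depth_4 = 3, height_4 = 1.5, pos_x_5 = 0.5, pos_y_5 = 4, pos_z_5 = 3, width_5 = 1.5, depth_5 = 2, pos_x_6 = 3.5, pos_y_6 = 3, pos_z_6 = 5.5, width_6 = 3, height_6 = 3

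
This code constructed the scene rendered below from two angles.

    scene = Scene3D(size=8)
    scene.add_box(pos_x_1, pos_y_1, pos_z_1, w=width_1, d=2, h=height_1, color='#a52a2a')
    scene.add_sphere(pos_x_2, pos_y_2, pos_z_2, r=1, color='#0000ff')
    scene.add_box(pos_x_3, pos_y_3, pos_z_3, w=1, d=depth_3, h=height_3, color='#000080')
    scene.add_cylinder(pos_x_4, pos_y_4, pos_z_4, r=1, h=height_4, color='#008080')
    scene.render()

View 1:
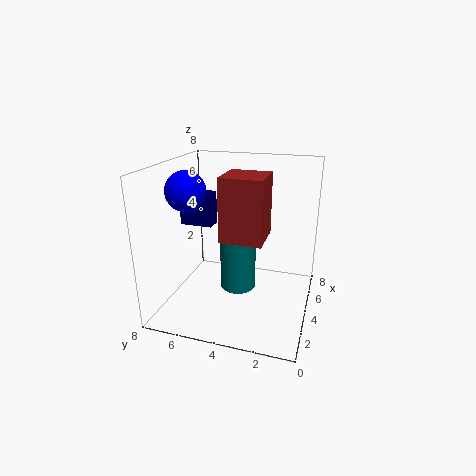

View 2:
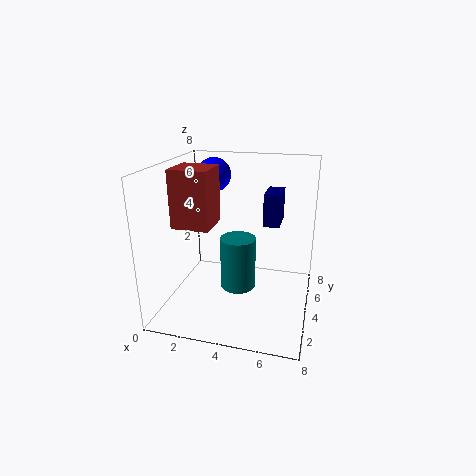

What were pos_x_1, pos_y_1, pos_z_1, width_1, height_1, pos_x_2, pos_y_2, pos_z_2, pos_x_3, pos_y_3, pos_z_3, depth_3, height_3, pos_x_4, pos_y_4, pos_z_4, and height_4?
pos_x_1 = 1, pos_y_1 = 2, pos_z_1 = 5, width_1 = 2, height_1 = 3, pos_x_2 = 2, pos_y_2 = 6, pos_z_2 = 7, pos_x_3 = 5, pos_y_3 = 6, pos_z_3 = 4, depth_3 = 2, height_3 = 2, pos_x_4 = 4, pos_y_4 = 4, pos_z_4 = 1, height_4 = 3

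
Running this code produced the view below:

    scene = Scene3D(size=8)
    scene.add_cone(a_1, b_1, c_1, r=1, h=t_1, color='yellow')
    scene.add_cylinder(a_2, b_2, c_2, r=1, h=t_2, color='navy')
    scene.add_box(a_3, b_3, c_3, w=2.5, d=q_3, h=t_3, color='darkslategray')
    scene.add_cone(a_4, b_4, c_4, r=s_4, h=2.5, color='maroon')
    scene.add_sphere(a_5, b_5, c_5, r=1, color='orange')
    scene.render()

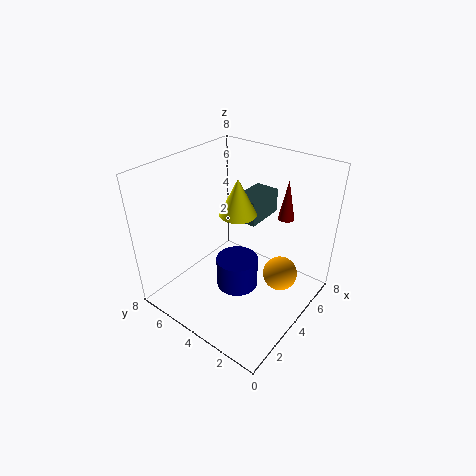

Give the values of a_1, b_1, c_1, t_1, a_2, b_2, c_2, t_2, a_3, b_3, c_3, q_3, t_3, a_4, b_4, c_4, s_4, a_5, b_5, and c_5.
a_1 = 4
b_1 = 4
c_1 = 5.5
t_1 = 2
a_2 = 2
b_2 = 2.5
c_2 = 3
t_2 = 1.5
a_3 = 5.5
b_3 = 4
c_3 = 4
q_3 = 1.5
t_3 = 1.5
a_4 = 7.5
b_4 = 3
c_4 = 4
s_4 = 0.5
a_5 = 5.5
b_5 = 2
c_5 = 1.5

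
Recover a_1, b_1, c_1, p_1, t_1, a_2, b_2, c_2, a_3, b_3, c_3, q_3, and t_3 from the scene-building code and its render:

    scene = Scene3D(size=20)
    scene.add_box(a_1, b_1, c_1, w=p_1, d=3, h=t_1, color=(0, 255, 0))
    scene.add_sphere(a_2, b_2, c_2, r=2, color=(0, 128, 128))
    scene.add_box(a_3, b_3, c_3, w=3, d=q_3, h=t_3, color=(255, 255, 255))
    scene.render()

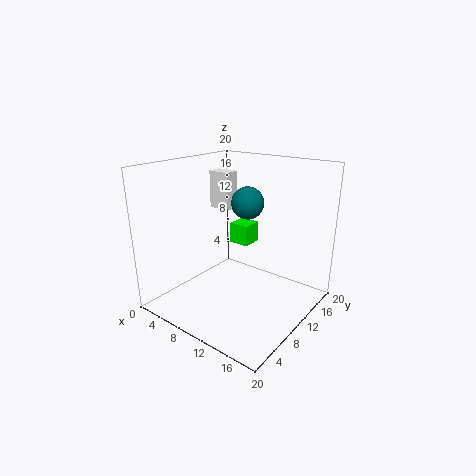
a_1 = 7
b_1 = 12
c_1 = 8
p_1 = 3
t_1 = 3
a_2 = 13
b_2 = 8
c_2 = 16
a_3 = 6
b_3 = 9
c_3 = 14
q_3 = 2
t_3 = 5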